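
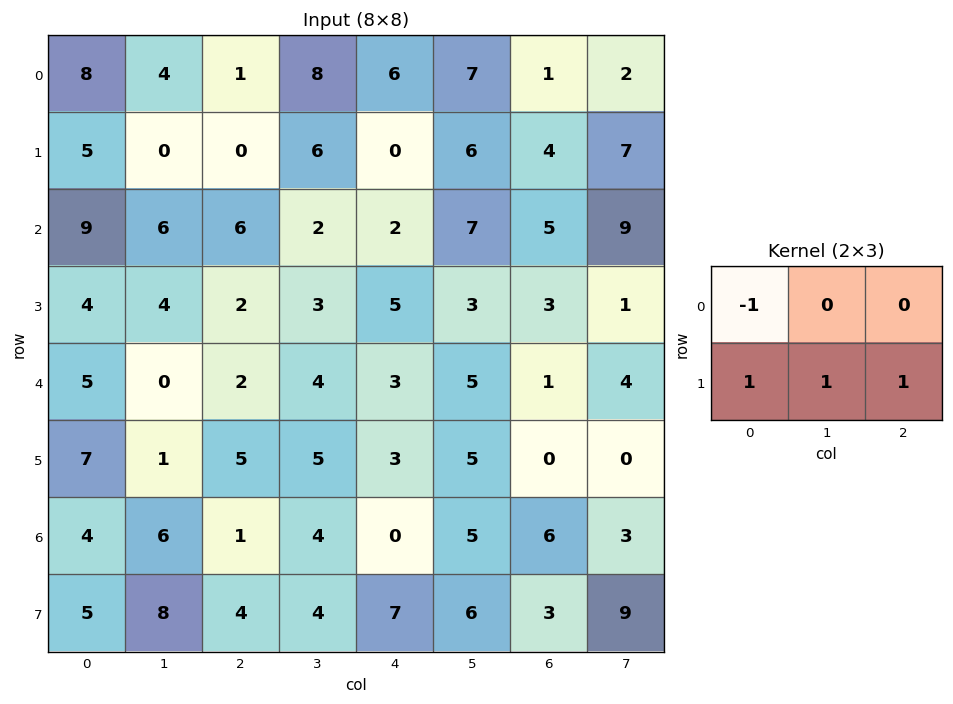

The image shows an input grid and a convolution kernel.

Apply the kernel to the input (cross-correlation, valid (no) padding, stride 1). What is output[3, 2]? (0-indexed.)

7

The receptive field on the input at this output position is [2 3 5 / 2 4 3]. Elementwise product with the kernel and sum: 2·-1 + 2·1 + 4·1 + 3·1.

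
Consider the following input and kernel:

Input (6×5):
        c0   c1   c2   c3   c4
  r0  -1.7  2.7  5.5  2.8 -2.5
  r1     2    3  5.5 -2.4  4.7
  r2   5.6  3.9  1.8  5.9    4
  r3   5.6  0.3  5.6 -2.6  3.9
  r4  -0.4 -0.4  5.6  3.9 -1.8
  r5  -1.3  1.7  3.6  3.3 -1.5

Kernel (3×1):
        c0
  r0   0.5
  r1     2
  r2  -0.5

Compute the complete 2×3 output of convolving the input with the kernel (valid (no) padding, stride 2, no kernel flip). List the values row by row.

Output[0,0]: The receptive field on the input at this output position is [-1.7 / 2 / 5.6]. Elementwise product with the kernel and sum: -1.7·0.5 + 2·2 + 5.6·-0.5.
Output[0,1]: The receptive field on the input at this output position is [5.5 / 5.5 / 1.8]. Elementwise product with the kernel and sum: 5.5·0.5 + 5.5·2 + 1.8·-0.5.

0.35 12.85 6.15
14.2 9.3 10.7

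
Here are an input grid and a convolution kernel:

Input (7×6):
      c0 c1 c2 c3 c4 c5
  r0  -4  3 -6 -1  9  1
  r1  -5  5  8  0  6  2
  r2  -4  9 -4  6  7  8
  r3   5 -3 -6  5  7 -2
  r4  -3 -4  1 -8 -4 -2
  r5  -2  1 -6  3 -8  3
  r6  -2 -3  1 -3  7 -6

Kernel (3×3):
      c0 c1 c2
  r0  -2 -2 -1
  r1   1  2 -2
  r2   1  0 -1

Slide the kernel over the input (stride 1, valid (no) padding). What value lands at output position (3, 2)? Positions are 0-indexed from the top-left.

The receptive field on the input at this output position is [-6 5 7 / 1 -8 -4 / -6 3 -8]. Elementwise product with the kernel and sum: -6·-2 + 5·-2 + 7·-1 + 1·1 + -8·2 + -4·-2 + -6·1 + -8·-1.

-10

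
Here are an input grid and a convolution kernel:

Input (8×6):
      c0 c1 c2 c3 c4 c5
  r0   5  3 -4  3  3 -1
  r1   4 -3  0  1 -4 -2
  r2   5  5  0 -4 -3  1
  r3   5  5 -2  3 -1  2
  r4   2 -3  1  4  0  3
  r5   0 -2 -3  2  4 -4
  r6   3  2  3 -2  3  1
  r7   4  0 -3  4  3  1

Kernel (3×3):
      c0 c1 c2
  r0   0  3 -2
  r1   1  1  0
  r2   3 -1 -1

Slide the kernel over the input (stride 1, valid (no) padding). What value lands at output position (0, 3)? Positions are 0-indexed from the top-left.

-2

The receptive field on the input at this output position is [3 3 -1 / 1 -4 -2 / -4 -3 1]. Elementwise product with the kernel and sum: 3·3 + -1·-2 + 1·1 + -4·1 + -4·3 + -3·-1 + 1·-1.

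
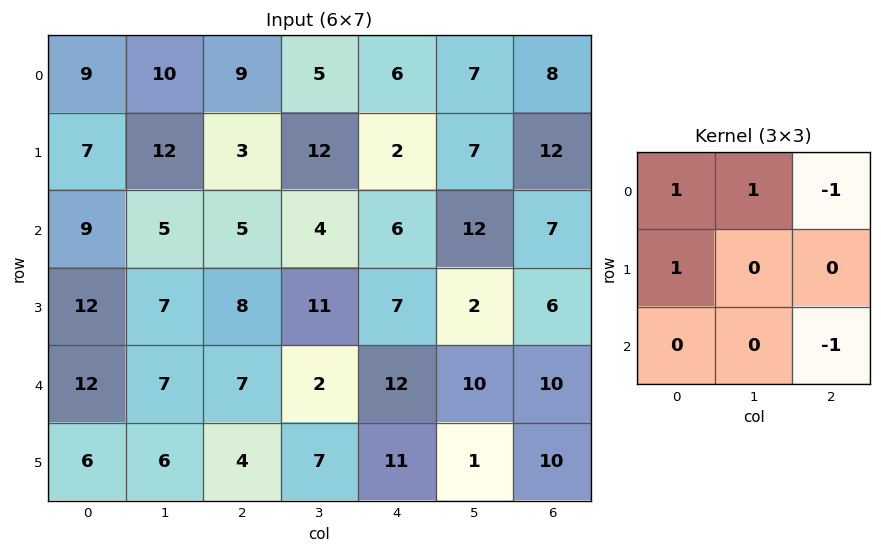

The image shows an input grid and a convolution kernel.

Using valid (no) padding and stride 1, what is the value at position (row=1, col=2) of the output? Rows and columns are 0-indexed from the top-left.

11

The receptive field on the input at this output position is [3 12 2 / 5 4 6 / 8 11 7]. Elementwise product with the kernel and sum: 3·1 + 12·1 + 2·-1 + 5·1 + 7·-1.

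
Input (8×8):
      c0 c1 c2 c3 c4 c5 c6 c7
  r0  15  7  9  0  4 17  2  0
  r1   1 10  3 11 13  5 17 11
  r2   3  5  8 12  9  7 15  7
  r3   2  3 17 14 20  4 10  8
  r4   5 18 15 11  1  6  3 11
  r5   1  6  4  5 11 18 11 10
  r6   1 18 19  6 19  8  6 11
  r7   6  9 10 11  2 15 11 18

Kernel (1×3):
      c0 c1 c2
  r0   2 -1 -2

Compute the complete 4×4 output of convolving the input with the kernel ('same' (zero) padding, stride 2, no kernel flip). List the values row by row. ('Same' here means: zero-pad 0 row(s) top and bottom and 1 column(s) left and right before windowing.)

Output[0,0]: The receptive field on the zero-padded input at this output position is [0 15 7]. Elementwise product with the kernel and sum: 0·2 + 15·-1 + 7·-2.
Output[0,1]: The receptive field on the zero-padded input at this output position is [7 9 0]. Elementwise product with the kernel and sum: 7·2 + 9·-1 + 0·-2.

-29 5 -38 32
-13 -22 1 -15
-41 -1 9 -13
-37 5 -23 -12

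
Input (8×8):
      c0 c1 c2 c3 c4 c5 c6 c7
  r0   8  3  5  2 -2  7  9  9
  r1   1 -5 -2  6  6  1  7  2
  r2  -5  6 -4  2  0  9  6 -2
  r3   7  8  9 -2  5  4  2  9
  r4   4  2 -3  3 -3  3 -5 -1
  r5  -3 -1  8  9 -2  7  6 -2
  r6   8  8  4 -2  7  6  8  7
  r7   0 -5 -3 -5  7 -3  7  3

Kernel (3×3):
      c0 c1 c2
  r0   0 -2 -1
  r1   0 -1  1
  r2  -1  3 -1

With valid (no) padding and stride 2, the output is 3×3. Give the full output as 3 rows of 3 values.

Output[0,0]: The receptive field on the input at this output position is [8 3 5 / 1 -5 -2 / -5 6 -4]. Elementwise product with the kernel and sum: 3·-2 + 5·-1 + -5·-1 + -2·1 + -5·-1 + 6·3 + -4·-1.
Output[0,1]: The receptive field on the input at this output position is [5 2 -2 / -2 6 6 / -4 2 0]. Elementwise product with the kernel and sum: 2·-2 + -2·-1 + 6·-1 + 6·1 + -4·-1 + 2·3 + 0·-1.

19 8 4
-2 18 -9
20 -31 1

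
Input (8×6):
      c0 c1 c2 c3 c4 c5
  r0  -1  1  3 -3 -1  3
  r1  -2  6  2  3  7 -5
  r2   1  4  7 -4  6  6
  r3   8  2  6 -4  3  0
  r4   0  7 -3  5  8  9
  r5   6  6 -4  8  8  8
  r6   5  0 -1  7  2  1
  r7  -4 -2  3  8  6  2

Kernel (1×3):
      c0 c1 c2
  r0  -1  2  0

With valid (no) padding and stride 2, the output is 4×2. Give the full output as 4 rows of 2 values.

Output[0,0]: The receptive field on the input at this output position is [-1 1 3]. Elementwise product with the kernel and sum: -1·-1 + 1·2.
Output[0,1]: The receptive field on the input at this output position is [3 -3 -1]. Elementwise product with the kernel and sum: 3·-1 + -3·2.

3 -9
7 -15
14 13
-5 15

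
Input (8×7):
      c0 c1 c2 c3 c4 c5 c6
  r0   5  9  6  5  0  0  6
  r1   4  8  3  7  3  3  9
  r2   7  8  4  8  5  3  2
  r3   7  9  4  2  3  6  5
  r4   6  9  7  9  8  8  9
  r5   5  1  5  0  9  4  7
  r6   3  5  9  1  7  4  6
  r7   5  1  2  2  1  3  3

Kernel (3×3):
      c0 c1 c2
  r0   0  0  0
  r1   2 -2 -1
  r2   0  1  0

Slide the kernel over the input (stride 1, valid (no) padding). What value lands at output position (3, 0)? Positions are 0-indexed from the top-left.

-12

The receptive field on the input at this output position is [7 9 4 / 6 9 7 / 5 1 5]. Elementwise product with the kernel and sum: 6·2 + 9·-2 + 7·-1 + 1·1.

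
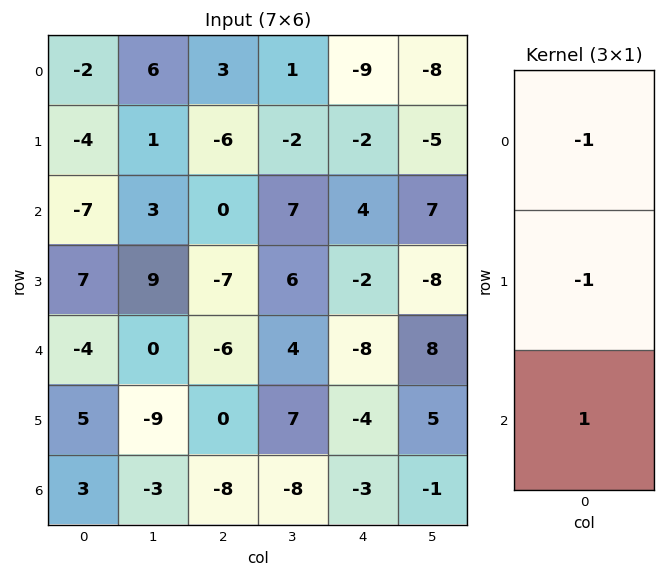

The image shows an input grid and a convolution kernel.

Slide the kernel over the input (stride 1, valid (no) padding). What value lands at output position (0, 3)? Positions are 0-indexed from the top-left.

The receptive field on the input at this output position is [1 / -2 / 7]. Elementwise product with the kernel and sum: 1·-1 + -2·-1 + 7·1.

8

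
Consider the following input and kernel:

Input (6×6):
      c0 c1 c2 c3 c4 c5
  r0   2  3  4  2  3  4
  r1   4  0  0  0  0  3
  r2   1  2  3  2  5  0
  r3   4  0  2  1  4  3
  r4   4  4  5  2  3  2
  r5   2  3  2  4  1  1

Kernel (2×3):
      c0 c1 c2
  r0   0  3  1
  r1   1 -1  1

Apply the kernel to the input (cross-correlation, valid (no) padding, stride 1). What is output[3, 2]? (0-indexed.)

The receptive field on the input at this output position is [2 1 4 / 5 2 3]. Elementwise product with the kernel and sum: 1·3 + 4·1 + 5·1 + 2·-1 + 3·1.

13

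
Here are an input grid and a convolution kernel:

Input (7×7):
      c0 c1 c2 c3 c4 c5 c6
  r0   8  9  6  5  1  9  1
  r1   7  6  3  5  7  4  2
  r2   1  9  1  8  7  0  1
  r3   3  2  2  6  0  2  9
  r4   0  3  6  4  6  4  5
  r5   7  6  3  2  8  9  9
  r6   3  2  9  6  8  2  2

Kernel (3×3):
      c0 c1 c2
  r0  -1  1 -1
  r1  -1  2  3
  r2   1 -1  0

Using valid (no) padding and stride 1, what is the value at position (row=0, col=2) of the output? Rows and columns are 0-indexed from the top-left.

19

The receptive field on the input at this output position is [6 5 1 / 3 5 7 / 1 8 7]. Elementwise product with the kernel and sum: 6·-1 + 5·1 + 1·-1 + 3·-1 + 5·2 + 7·3 + 1·1 + 8·-1.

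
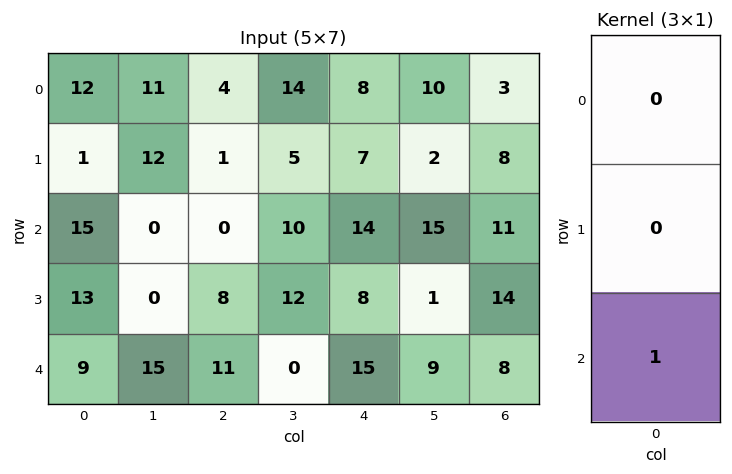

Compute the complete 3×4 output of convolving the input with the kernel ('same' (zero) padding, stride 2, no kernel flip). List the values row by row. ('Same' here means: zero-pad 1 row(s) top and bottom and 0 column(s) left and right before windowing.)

Output[0,0]: The receptive field on the zero-padded input at this output position is [0 / 12 / 1]. Elementwise product with the kernel and sum: 1·1.

1 1 7 8
13 8 8 14
0 0 0 0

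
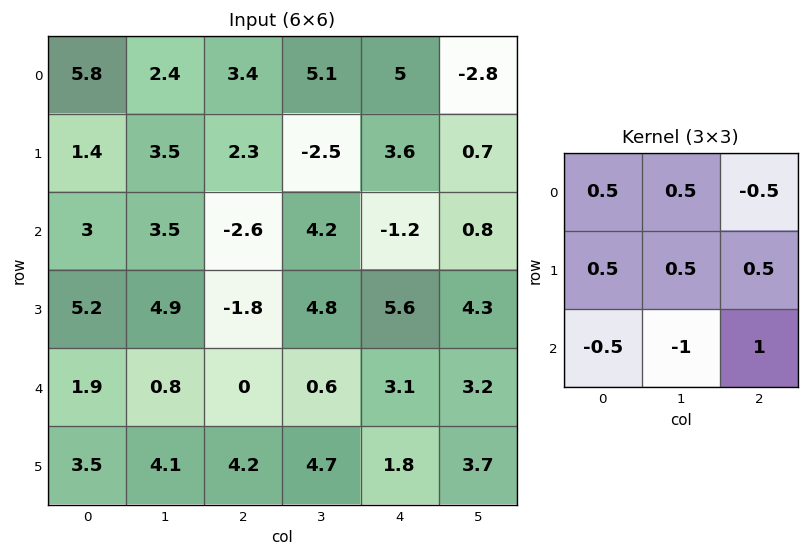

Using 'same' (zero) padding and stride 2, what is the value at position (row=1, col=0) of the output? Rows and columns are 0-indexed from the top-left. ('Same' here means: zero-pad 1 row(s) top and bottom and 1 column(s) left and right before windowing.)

1.9

The receptive field on the zero-padded input at this output position is [0 1.4 3.5 / 0 3 3.5 / 0 5.2 4.9]. Elementwise product with the kernel and sum: 0·0.5 + 1.4·0.5 + 3.5·-0.5 + 0·0.5 + 3·0.5 + 3.5·0.5 + 0·-0.5 + 5.2·-1 + 4.9·1.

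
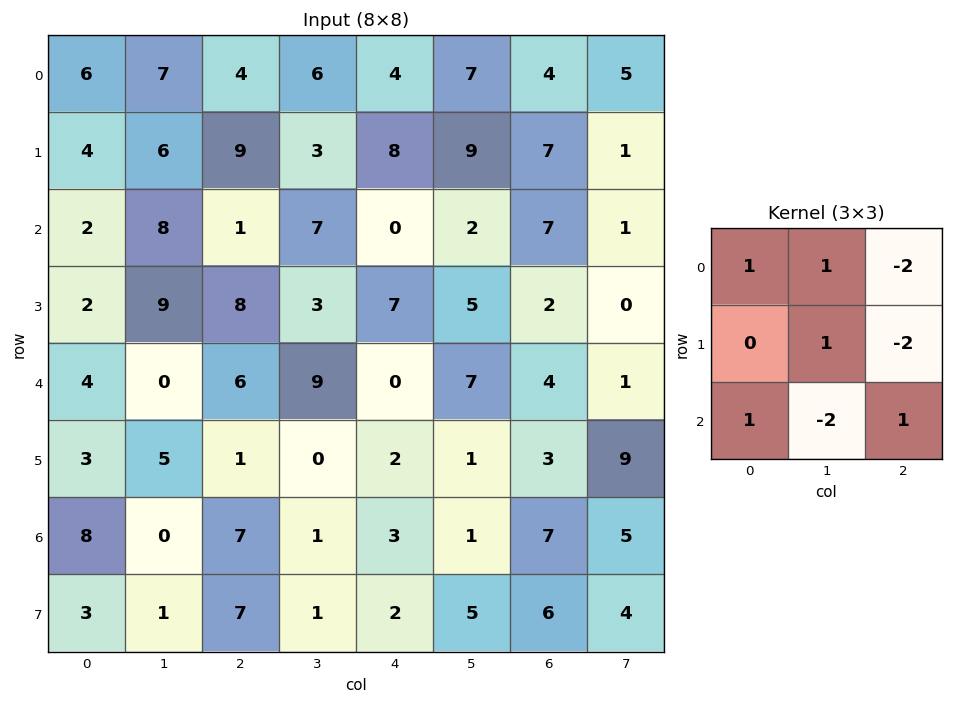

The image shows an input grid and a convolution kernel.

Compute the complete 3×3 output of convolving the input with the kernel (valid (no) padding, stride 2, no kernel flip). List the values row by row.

Output[0,0]: The receptive field on the input at this output position is [6 7 4 / 4 6 9 / 2 8 1]. Elementwise product with the kernel and sum: 6·1 + 7·1 + 4·-2 + 6·1 + 9·-2 + 2·1 + 8·-2 + 1·1.

-20 -24 1
11 -15 -21
10 19 2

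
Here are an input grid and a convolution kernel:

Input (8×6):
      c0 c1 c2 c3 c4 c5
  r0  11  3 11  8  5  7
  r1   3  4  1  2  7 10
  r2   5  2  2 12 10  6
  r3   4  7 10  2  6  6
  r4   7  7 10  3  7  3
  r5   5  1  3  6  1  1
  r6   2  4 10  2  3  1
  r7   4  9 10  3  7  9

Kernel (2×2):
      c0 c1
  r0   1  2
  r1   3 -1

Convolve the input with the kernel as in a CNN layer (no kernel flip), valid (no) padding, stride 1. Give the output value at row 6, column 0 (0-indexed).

13

The receptive field on the input at this output position is [2 4 / 4 9]. Elementwise product with the kernel and sum: 2·1 + 4·2 + 4·3 + 9·-1.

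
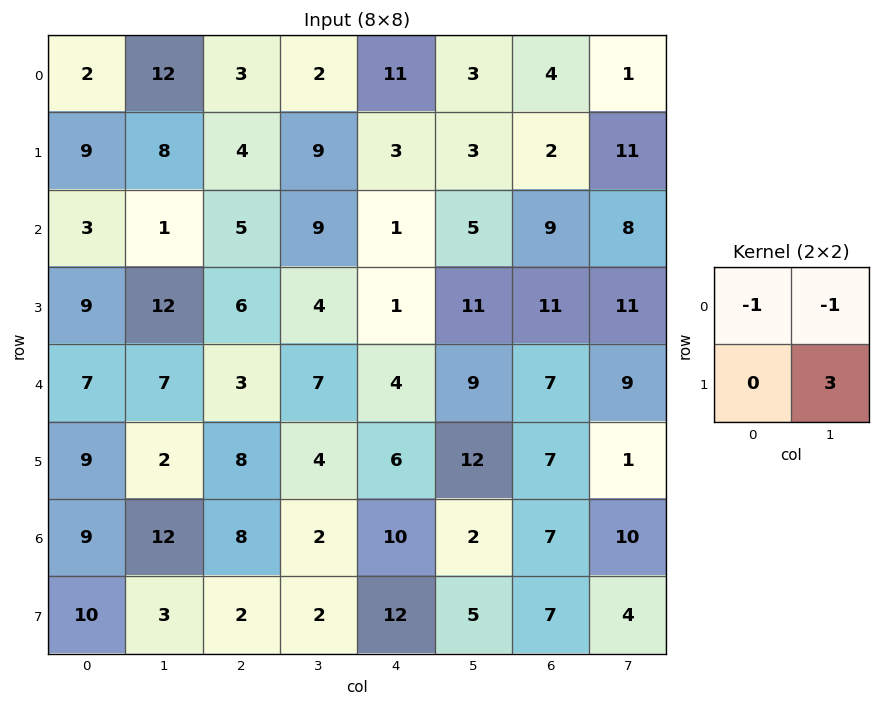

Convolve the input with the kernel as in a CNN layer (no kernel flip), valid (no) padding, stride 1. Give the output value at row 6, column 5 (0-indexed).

The receptive field on the input at this output position is [2 7 / 5 7]. Elementwise product with the kernel and sum: 2·-1 + 7·-1 + 7·3.

12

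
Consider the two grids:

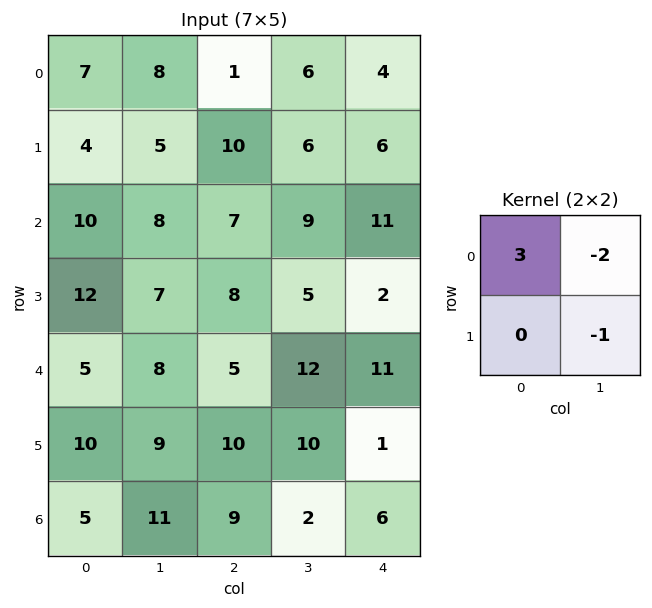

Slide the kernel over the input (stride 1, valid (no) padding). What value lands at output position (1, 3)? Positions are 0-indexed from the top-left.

The receptive field on the input at this output position is [6 6 / 9 11]. Elementwise product with the kernel and sum: 6·3 + 6·-2 + 11·-1.

-5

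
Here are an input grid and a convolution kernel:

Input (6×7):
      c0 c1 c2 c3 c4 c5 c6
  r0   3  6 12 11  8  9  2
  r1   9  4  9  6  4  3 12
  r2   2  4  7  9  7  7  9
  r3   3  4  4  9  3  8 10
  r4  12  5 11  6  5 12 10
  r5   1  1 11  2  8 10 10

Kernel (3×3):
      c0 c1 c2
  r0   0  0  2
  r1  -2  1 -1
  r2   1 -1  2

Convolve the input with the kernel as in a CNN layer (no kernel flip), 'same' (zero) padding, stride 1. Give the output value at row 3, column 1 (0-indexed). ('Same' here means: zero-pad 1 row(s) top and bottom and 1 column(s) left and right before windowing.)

37

The receptive field on the zero-padded input at this output position is [2 4 7 / 3 4 4 / 12 5 11]. Elementwise product with the kernel and sum: 7·2 + 3·-2 + 4·1 + 4·-1 + 12·1 + 5·-1 + 11·2.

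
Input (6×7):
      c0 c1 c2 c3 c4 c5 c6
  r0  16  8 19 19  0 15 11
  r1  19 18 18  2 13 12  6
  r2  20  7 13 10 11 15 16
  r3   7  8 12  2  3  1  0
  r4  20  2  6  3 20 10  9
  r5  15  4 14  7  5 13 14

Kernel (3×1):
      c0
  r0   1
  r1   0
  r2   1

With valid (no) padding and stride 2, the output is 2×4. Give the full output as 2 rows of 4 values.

Output[0,0]: The receptive field on the input at this output position is [16 / 19 / 20]. Elementwise product with the kernel and sum: 16·1 + 20·1.
Output[0,1]: The receptive field on the input at this output position is [19 / 18 / 13]. Elementwise product with the kernel and sum: 19·1 + 13·1.

36 32 11 27
40 19 31 25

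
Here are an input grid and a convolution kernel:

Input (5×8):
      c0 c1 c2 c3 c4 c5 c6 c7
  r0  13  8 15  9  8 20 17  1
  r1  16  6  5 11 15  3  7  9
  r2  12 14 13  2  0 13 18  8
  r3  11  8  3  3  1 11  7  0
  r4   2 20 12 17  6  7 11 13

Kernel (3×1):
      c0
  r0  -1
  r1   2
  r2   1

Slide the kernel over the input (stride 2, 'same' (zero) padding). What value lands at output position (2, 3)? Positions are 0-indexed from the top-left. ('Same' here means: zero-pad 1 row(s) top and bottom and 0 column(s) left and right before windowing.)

The receptive field on the zero-padded input at this output position is [7 / 11 / 0]. Elementwise product with the kernel and sum: 7·-1 + 11·2 + 0·1.

15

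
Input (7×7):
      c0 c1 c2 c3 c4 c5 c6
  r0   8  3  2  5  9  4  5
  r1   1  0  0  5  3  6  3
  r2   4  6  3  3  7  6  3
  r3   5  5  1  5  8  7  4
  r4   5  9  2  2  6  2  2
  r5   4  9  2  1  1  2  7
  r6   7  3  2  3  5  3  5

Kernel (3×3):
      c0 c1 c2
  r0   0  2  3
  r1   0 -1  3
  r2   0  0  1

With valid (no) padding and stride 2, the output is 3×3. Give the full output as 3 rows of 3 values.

Output[0,0]: The receptive field on the input at this output position is [8 3 2 / 1 0 0 / 4 6 3]. Elementwise product with the kernel and sum: 3·2 + 2·3 + 0·-1 + 0·3 + 3·1.
Output[0,1]: The receptive field on the input at this output position is [2 5 9 / 0 5 3 / 3 3 7]. Elementwise product with the kernel and sum: 5·2 + 9·3 + 5·-1 + 3·3 + 7·1.

15 48 29
21 52 28
23 29 34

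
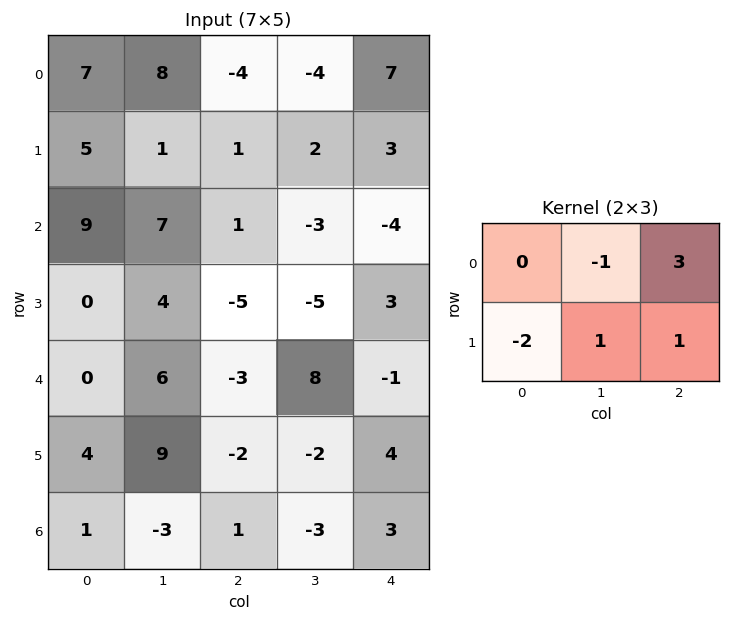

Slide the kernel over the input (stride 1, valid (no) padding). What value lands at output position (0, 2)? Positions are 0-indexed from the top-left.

The receptive field on the input at this output position is [-4 -4 7 / 1 2 3]. Elementwise product with the kernel and sum: -4·-1 + 7·3 + 1·-2 + 2·1 + 3·1.

28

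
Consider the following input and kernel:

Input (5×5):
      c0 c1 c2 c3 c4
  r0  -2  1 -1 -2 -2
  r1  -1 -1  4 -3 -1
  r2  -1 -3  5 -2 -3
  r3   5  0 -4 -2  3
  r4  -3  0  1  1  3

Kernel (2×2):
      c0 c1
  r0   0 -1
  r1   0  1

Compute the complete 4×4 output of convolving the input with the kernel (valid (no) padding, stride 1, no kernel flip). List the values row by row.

Output[0,0]: The receptive field on the input at this output position is [-2 1 / -1 -1]. Elementwise product with the kernel and sum: 1·-1 + -1·1.

-2 5 -1 1
-2 1 1 -2
3 -9 0 6
0 5 3 0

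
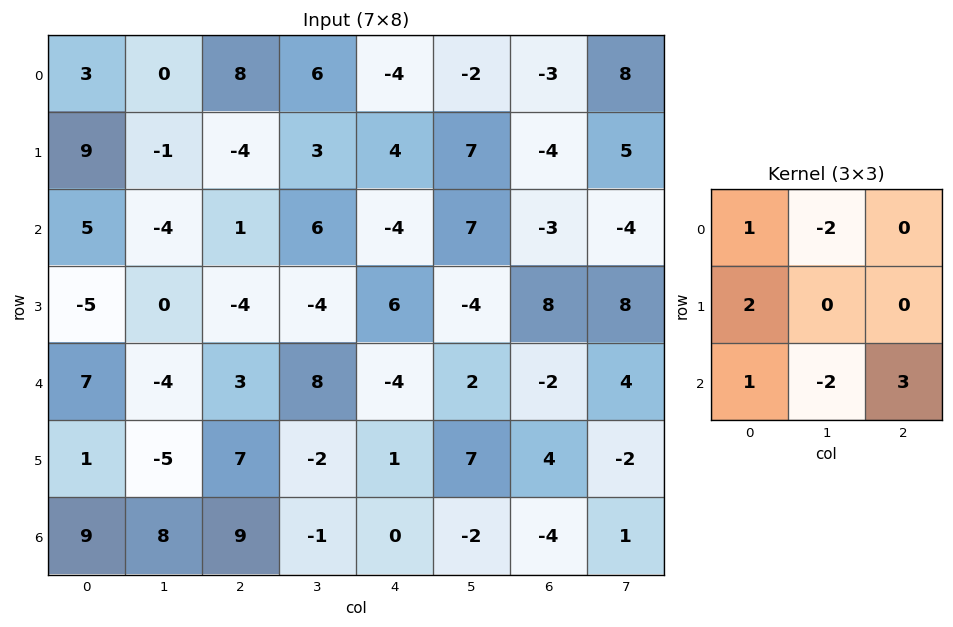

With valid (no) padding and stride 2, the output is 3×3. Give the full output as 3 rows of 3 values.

37 -35 -19
27 -44 -20
37 12 -14

Output[0,0]: The receptive field on the input at this output position is [3 0 8 / 9 -1 -4 / 5 -4 1]. Elementwise product with the kernel and sum: 3·1 + 0·-2 + 9·2 + 5·1 + -4·-2 + 1·3.
Output[0,1]: The receptive field on the input at this output position is [8 6 -4 / -4 3 4 / 1 6 -4]. Elementwise product with the kernel and sum: 8·1 + 6·-2 + -4·2 + 1·1 + 6·-2 + -4·3.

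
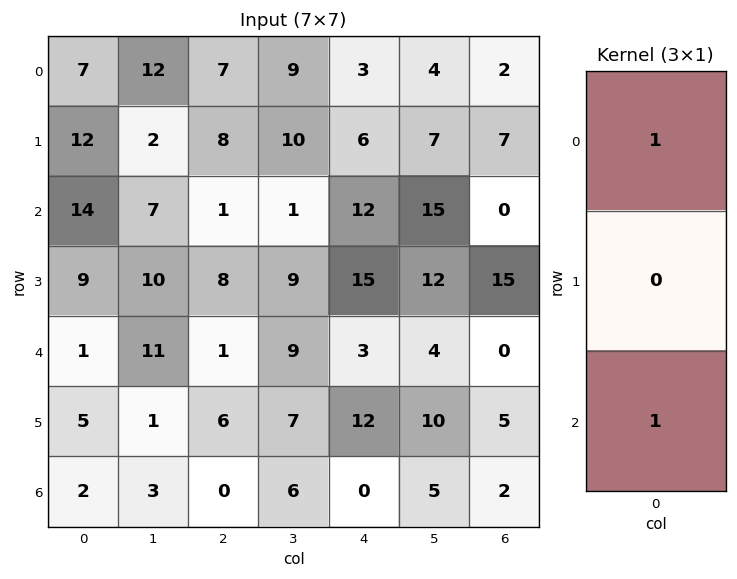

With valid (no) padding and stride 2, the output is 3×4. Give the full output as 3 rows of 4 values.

21 8 15 2
15 2 15 0
3 1 3 2

Output[0,0]: The receptive field on the input at this output position is [7 / 12 / 14]. Elementwise product with the kernel and sum: 7·1 + 14·1.
Output[0,1]: The receptive field on the input at this output position is [7 / 8 / 1]. Elementwise product with the kernel and sum: 7·1 + 1·1.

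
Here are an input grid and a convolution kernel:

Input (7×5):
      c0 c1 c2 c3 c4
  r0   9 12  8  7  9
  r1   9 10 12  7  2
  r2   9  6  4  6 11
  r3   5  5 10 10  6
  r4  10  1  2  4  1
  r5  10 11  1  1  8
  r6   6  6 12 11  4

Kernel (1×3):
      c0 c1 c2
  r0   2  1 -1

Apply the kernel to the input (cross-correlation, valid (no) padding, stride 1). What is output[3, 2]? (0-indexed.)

The receptive field on the input at this output position is [10 10 6]. Elementwise product with the kernel and sum: 10·2 + 10·1 + 6·-1.

24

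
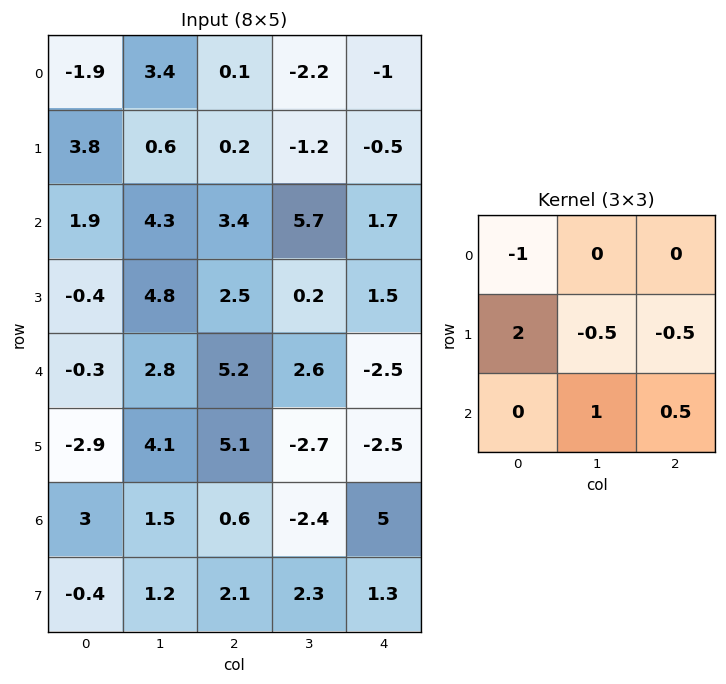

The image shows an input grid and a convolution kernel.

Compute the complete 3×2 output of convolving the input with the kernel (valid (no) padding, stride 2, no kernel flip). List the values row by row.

Output[0,0]: The receptive field on the input at this output position is [-1.9 3.4 0.1 / 3.8 0.6 0.2 / 1.9 4.3 3.4]. Elementwise product with the kernel and sum: -1.9·-1 + 3.8·2 + 0.6·-0.5 + 0.2·-0.5 + 4.3·1 + 3.4·0.5.
Output[0,1]: The receptive field on the input at this output position is [0.1 -2.2 -1 / 0.2 -1.2 -0.5 / 3.4 5.7 1.7]. Elementwise product with the kernel and sum: 0.1·-1 + 0.2·2 + -1.2·-0.5 + -0.5·-0.5 + 5.7·1 + 1.7·0.5.

15.1 7.7
-0.95 2.1
-8.3 7.7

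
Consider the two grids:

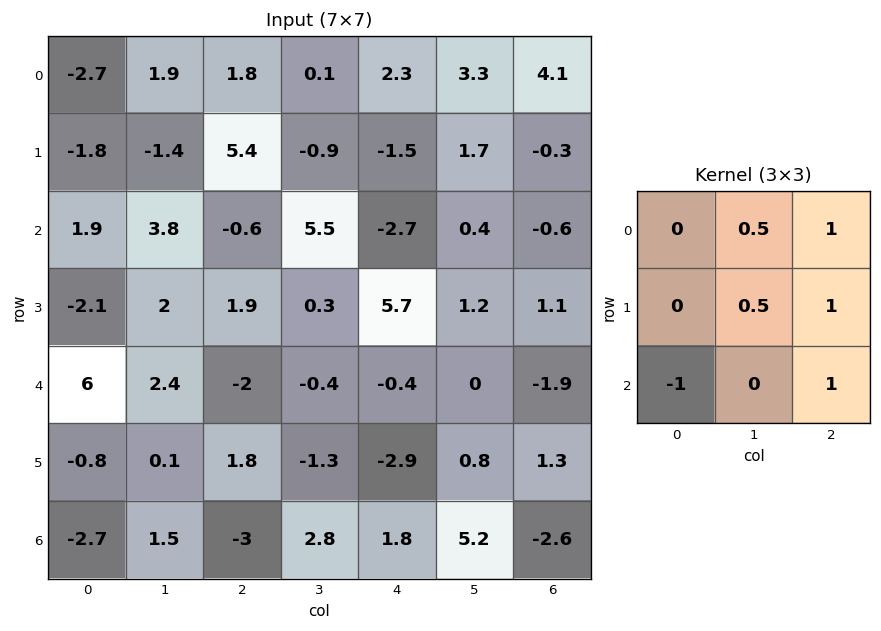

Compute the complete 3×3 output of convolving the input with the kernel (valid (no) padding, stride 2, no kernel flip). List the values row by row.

4.95 -1.7 8.4
-3.8 7.5 -0.2
0.75 0.65 -4.6

Output[0,0]: The receptive field on the input at this output position is [-2.7 1.9 1.8 / -1.8 -1.4 5.4 / 1.9 3.8 -0.6]. Elementwise product with the kernel and sum: 1.9·0.5 + 1.8·1 + -1.4·0.5 + 5.4·1 + 1.9·-1 + -0.6·1.
Output[0,1]: The receptive field on the input at this output position is [1.8 0.1 2.3 / 5.4 -0.9 -1.5 / -0.6 5.5 -2.7]. Elementwise product with the kernel and sum: 0.1·0.5 + 2.3·1 + -0.9·0.5 + -1.5·1 + -0.6·-1 + -2.7·1.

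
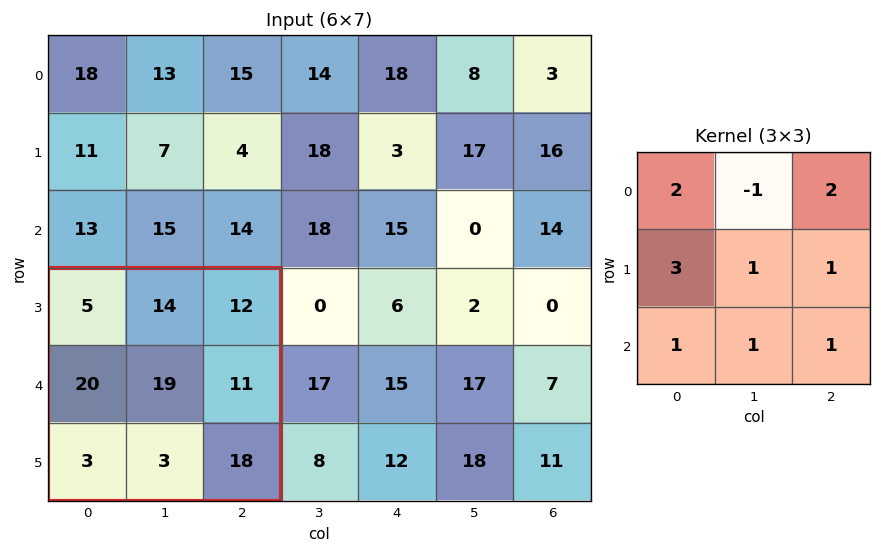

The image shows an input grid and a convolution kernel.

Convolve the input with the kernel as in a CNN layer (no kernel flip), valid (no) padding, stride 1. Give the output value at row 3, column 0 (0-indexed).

The receptive field on the input at this output position is [5 14 12 / 20 19 11 / 3 3 18]. Elementwise product with the kernel and sum: 5·2 + 14·-1 + 12·2 + 20·3 + 19·1 + 11·1 + 3·1 + 3·1 + 18·1.

134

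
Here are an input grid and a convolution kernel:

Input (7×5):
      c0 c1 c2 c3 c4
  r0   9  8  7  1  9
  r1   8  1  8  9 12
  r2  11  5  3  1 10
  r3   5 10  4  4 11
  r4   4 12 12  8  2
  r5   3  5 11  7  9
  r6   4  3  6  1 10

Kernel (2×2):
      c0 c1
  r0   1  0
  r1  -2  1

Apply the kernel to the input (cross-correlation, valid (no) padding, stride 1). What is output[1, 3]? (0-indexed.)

17

The receptive field on the input at this output position is [9 12 / 1 10]. Elementwise product with the kernel and sum: 9·1 + 1·-2 + 10·1.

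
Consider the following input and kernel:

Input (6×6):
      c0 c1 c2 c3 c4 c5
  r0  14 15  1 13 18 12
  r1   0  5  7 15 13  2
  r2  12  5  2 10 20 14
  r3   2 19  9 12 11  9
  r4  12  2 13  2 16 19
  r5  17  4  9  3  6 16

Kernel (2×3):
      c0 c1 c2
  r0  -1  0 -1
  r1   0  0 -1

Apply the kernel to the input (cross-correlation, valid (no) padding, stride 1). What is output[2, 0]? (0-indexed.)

-23

The receptive field on the input at this output position is [12 5 2 / 2 19 9]. Elementwise product with the kernel and sum: 12·-1 + 2·-1 + 9·-1.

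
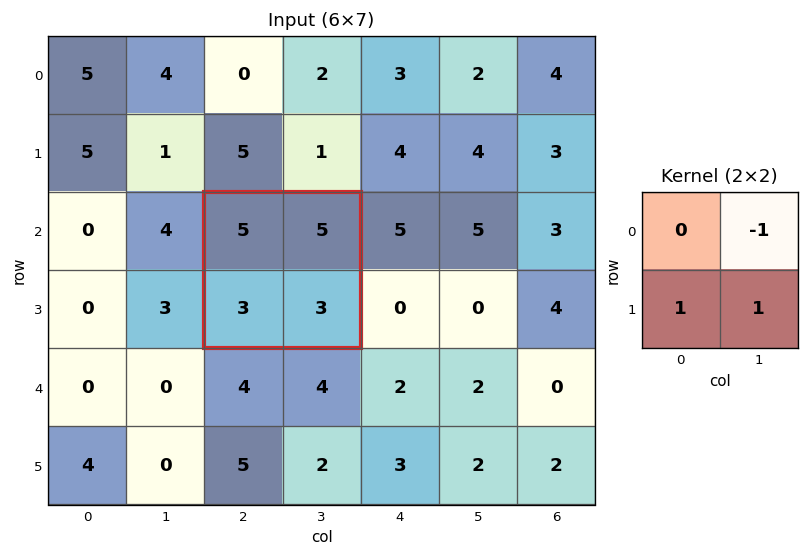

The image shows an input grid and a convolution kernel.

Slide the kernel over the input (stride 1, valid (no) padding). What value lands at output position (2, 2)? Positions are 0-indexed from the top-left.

The receptive field on the input at this output position is [5 5 / 3 3]. Elementwise product with the kernel and sum: 5·-1 + 3·1 + 3·1.

1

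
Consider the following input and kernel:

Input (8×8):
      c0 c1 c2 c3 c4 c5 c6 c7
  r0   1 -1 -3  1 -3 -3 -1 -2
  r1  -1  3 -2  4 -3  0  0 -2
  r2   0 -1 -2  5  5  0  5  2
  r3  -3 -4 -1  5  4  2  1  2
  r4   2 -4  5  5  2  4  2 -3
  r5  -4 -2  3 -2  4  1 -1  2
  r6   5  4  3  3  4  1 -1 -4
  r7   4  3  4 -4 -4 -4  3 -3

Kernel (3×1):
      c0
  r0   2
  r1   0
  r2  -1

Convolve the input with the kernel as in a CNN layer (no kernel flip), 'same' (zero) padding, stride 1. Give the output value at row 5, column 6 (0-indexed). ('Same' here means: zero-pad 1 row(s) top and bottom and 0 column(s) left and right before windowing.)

The receptive field on the zero-padded input at this output position is [2 / -1 / -1]. Elementwise product with the kernel and sum: 2·2 + -1·-1.

5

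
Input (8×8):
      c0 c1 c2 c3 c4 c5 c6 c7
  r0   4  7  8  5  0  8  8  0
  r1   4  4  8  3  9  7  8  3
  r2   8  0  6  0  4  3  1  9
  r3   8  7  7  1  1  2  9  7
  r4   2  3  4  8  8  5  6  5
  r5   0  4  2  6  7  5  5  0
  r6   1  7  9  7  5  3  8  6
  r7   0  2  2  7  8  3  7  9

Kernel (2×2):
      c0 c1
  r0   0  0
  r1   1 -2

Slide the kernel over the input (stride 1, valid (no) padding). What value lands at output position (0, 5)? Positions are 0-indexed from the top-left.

-9

The receptive field on the input at this output position is [8 8 / 7 8]. Elementwise product with the kernel and sum: 7·1 + 8·-2.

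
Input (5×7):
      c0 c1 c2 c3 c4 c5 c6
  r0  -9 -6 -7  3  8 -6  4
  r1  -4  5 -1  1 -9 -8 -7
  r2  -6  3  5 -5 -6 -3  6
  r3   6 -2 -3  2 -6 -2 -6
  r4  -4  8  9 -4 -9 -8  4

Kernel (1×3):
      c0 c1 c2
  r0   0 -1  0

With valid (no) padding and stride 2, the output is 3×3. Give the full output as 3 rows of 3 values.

6 -3 6
-3 5 3
-8 4 8

Output[0,0]: The receptive field on the input at this output position is [-9 -6 -7]. Elementwise product with the kernel and sum: -6·-1.
Output[0,1]: The receptive field on the input at this output position is [-7 3 8]. Elementwise product with the kernel and sum: 3·-1.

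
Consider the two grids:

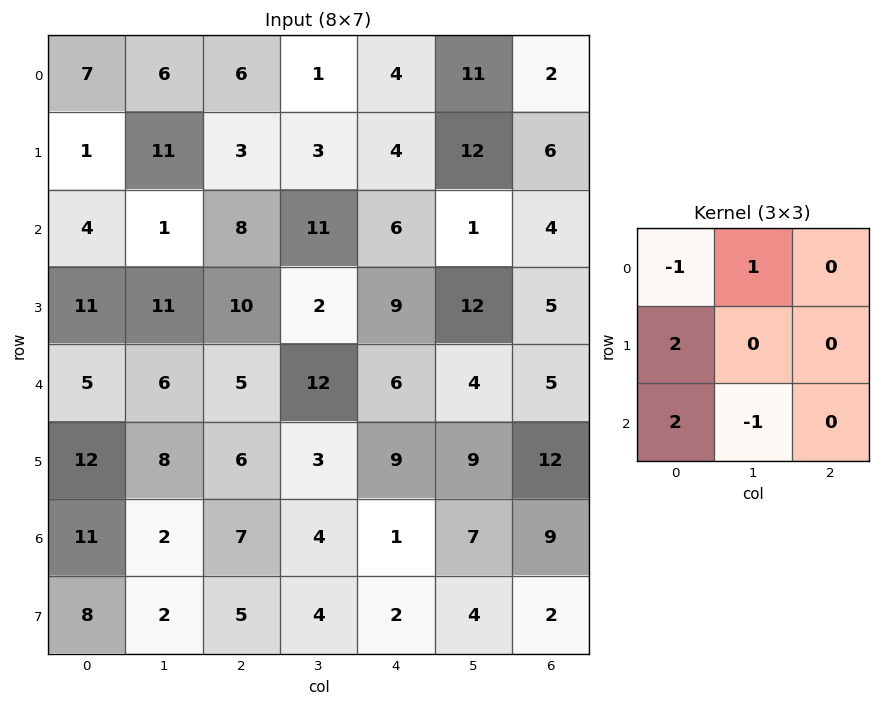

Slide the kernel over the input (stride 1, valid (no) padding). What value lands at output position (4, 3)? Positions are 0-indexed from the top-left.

7

The receptive field on the input at this output position is [12 6 4 / 3 9 9 / 4 1 7]. Elementwise product with the kernel and sum: 12·-1 + 6·1 + 3·2 + 4·2 + 1·-1.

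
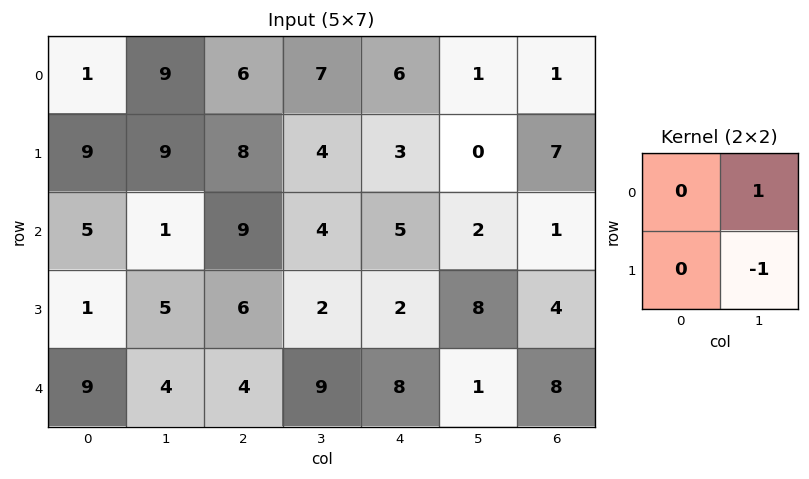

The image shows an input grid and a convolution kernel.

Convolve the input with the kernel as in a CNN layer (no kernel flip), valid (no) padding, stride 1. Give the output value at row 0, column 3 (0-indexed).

The receptive field on the input at this output position is [7 6 / 4 3]. Elementwise product with the kernel and sum: 6·1 + 3·-1.

3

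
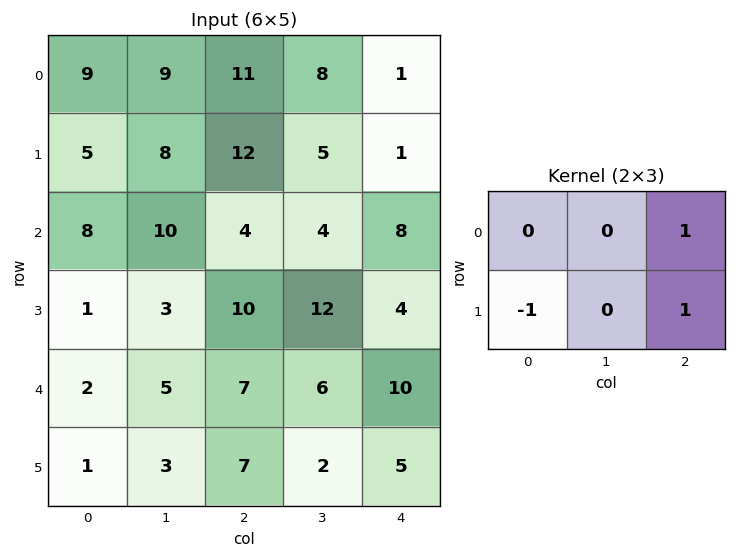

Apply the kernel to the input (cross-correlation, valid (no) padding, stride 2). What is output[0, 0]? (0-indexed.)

The receptive field on the input at this output position is [9 9 11 / 5 8 12]. Elementwise product with the kernel and sum: 11·1 + 5·-1 + 12·1.

18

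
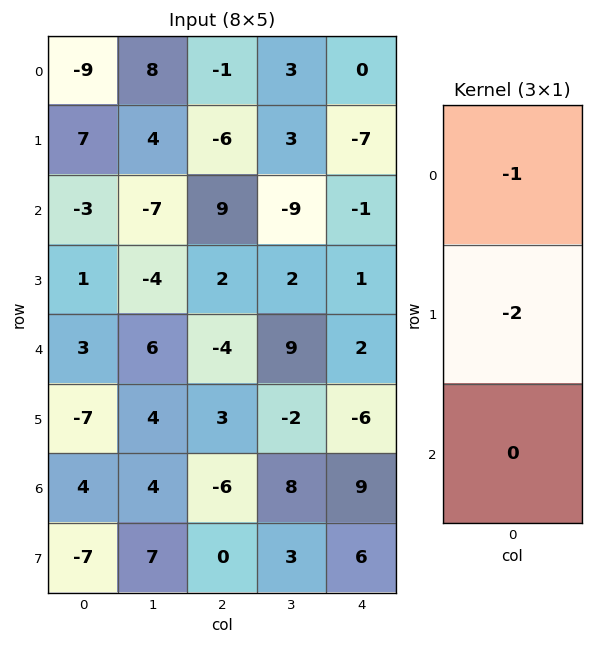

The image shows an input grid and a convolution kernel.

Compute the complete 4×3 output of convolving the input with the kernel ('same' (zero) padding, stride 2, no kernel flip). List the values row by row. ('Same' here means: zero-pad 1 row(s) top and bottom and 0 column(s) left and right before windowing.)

Output[0,0]: The receptive field on the zero-padded input at this output position is [0 / -9 / 7]. Elementwise product with the kernel and sum: 0·-1 + -9·-2.

18 2 0
-1 -12 9
-7 6 -5
-1 9 -12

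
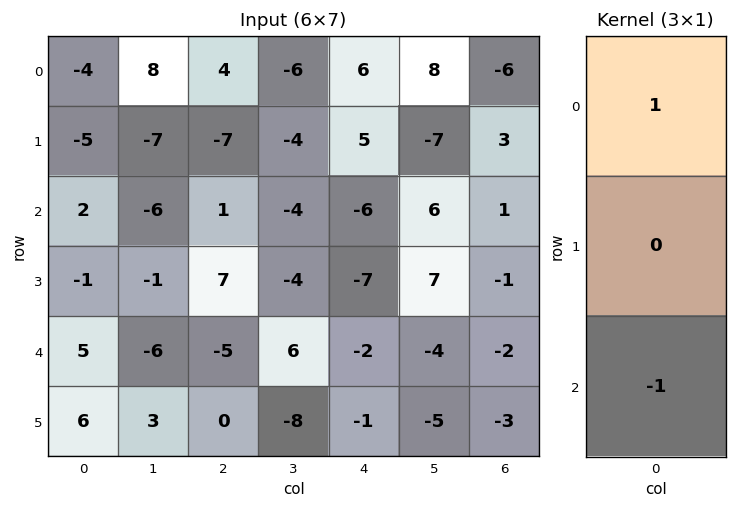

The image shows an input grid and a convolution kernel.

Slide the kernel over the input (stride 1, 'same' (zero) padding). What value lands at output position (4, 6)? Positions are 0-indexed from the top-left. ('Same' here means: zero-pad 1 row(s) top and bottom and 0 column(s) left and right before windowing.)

2

The receptive field on the zero-padded input at this output position is [-1 / -2 / -3]. Elementwise product with the kernel and sum: -1·1 + -3·-1.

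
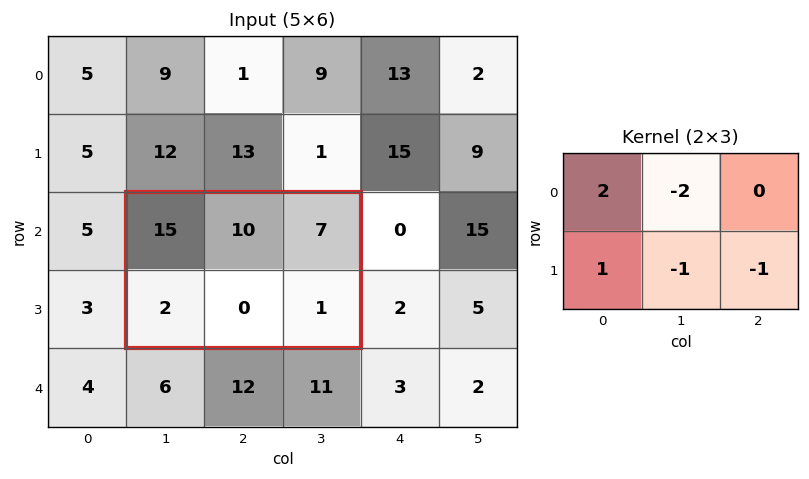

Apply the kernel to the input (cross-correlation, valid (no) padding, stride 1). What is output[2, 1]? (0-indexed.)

The receptive field on the input at this output position is [15 10 7 / 2 0 1]. Elementwise product with the kernel and sum: 15·2 + 10·-2 + 2·1 + 0·-1 + 1·-1.

11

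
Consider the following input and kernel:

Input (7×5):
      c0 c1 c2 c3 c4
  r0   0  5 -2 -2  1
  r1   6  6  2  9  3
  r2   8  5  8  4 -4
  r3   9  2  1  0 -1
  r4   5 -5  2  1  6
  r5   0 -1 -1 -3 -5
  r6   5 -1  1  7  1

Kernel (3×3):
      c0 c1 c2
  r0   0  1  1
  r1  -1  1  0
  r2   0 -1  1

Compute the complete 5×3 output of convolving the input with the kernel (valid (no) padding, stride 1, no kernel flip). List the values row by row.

6 -12 -2
4 13 7
13 10 4
-7 6 -4
-2 9 -1

Output[0,0]: The receptive field on the input at this output position is [0 5 -2 / 6 6 2 / 8 5 8]. Elementwise product with the kernel and sum: 5·1 + -2·1 + 6·-1 + 6·1 + 5·-1 + 8·1.
Output[0,1]: The receptive field on the input at this output position is [5 -2 -2 / 6 2 9 / 5 8 4]. Elementwise product with the kernel and sum: -2·1 + -2·1 + 6·-1 + 2·1 + 8·-1 + 4·1.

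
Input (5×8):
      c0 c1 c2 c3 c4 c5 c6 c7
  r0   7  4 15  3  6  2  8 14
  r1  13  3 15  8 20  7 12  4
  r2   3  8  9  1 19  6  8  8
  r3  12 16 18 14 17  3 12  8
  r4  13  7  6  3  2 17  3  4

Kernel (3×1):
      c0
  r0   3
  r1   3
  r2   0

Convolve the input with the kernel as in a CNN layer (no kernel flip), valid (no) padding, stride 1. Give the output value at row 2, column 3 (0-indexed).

The receptive field on the input at this output position is [1 / 14 / 3]. Elementwise product with the kernel and sum: 1·3 + 14·3.

45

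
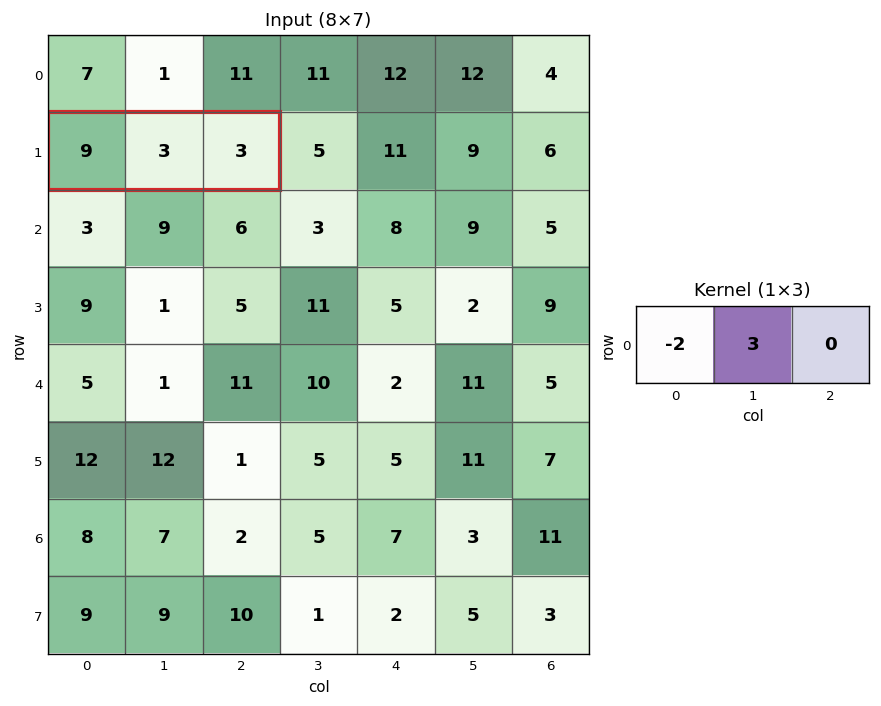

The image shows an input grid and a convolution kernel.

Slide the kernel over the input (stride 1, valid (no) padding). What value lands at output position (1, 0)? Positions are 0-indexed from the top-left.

-9

The receptive field on the input at this output position is [9 3 3]. Elementwise product with the kernel and sum: 9·-2 + 3·3.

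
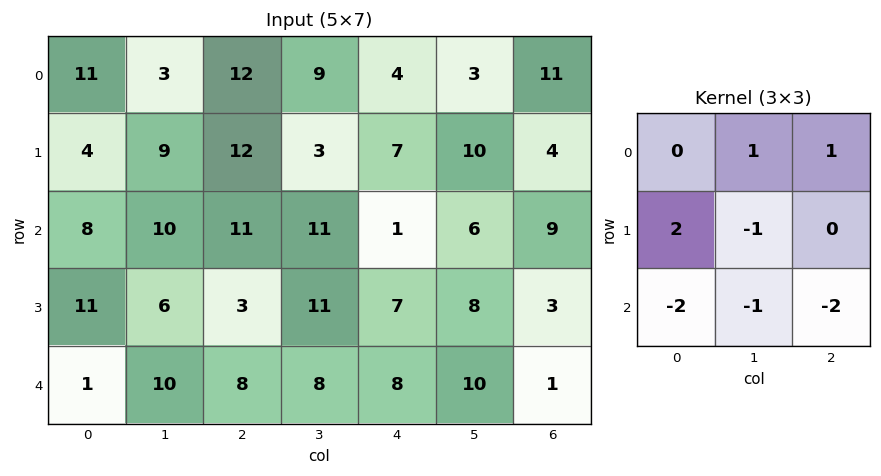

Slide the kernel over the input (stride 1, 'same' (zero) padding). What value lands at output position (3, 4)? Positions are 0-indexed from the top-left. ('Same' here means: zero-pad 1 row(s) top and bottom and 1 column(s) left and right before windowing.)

The receptive field on the zero-padded input at this output position is [11 1 6 / 11 7 8 / 8 8 10]. Elementwise product with the kernel and sum: 1·1 + 6·1 + 11·2 + 7·-1 + 8·-2 + 8·-1 + 10·-2.

-22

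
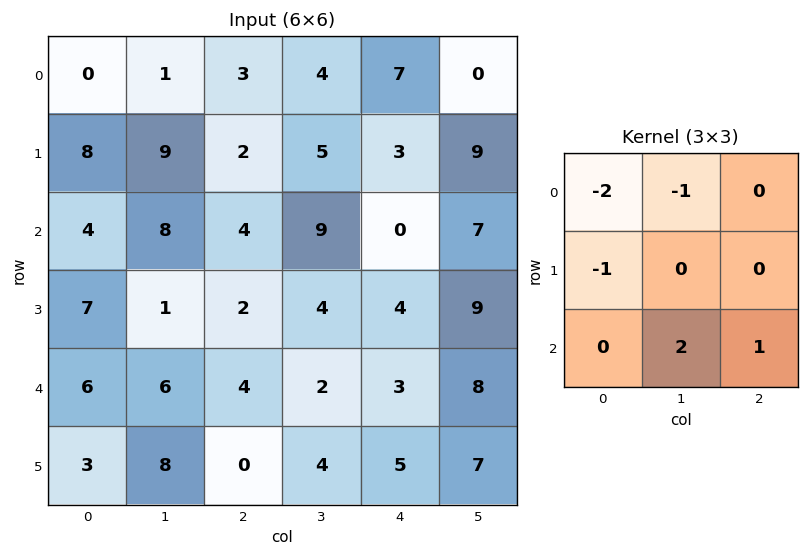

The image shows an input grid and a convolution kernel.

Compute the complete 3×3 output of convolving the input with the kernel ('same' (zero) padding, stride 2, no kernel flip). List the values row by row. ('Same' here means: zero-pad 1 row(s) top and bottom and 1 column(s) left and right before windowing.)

25 8 11
7 -20 -5
7 -6 3

Output[0,0]: The receptive field on the zero-padded input at this output position is [0 0 0 / 0 0 1 / 0 8 9]. Elementwise product with the kernel and sum: 0·-2 + 0·-1 + 0·-1 + 8·2 + 9·1.
Output[0,1]: The receptive field on the zero-padded input at this output position is [0 0 0 / 1 3 4 / 9 2 5]. Elementwise product with the kernel and sum: 0·-2 + 0·-1 + 1·-1 + 2·2 + 5·1.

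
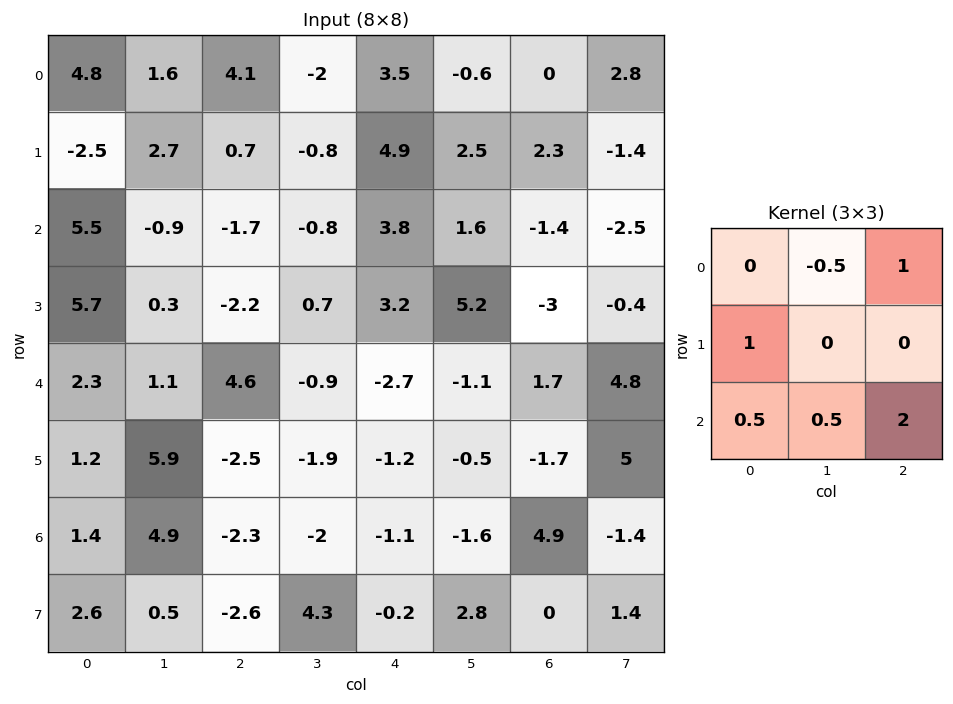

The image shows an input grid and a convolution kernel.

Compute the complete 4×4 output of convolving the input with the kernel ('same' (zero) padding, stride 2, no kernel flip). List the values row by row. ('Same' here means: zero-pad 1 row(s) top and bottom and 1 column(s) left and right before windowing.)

Output[0,0]: The receptive field on the zero-padded input at this output position is [0 0 0 / 0 4.8 1.6 / 0 -2.5 2.7]. Elementwise product with the kernel and sum: 0·-0.5 + 0·1 + 0·1 + 0·0.5 + -2.5·0.5 + 2.7·2.
Output[0,1]: The receptive field on the zero-padded input at this output position is [0 0 0 / 1.6 4.1 -2 / 2.7 0.7 -0.8]. Elementwise product with the kernel and sum: 0·-0.5 + 0·1 + 1.6·1 + 2.7·0.5 + 0.7·0.5 + -0.8·2.

4.15 1.7 5.05 -1
7.4 -1.6 11.6 -0.65
9.85 0.8 0.15 8.9
7.6 11.8 5.75 8.45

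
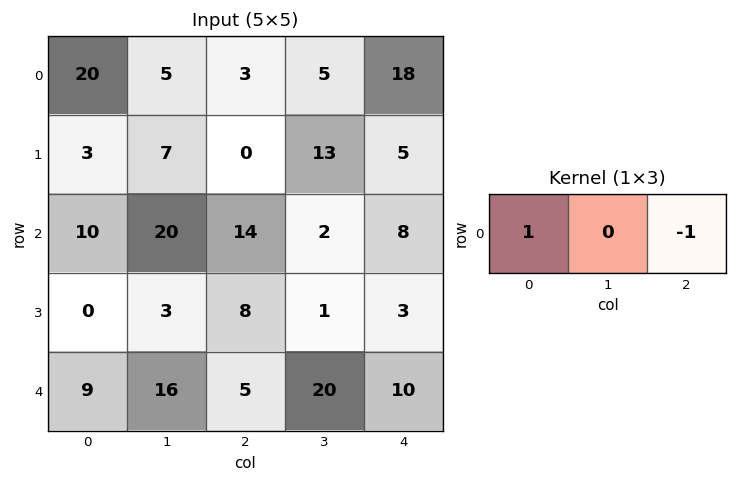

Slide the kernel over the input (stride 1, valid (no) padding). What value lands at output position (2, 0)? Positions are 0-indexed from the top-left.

-4

The receptive field on the input at this output position is [10 20 14]. Elementwise product with the kernel and sum: 10·1 + 14·-1.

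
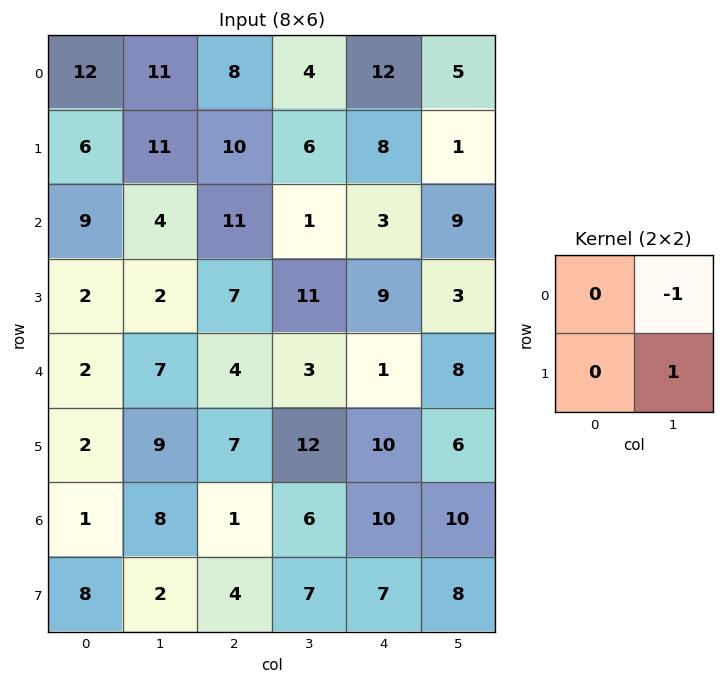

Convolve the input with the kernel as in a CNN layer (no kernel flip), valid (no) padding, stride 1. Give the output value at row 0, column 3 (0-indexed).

The receptive field on the input at this output position is [4 12 / 6 8]. Elementwise product with the kernel and sum: 12·-1 + 8·1.

-4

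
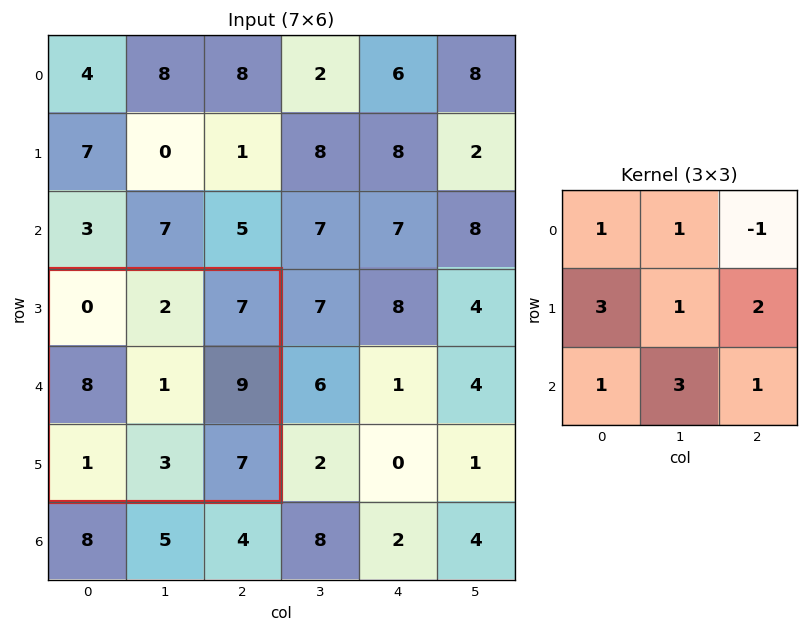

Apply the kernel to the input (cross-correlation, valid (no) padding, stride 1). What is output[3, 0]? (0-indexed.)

55

The receptive field on the input at this output position is [0 2 7 / 8 1 9 / 1 3 7]. Elementwise product with the kernel and sum: 0·1 + 2·1 + 7·-1 + 8·3 + 1·1 + 9·2 + 1·1 + 3·3 + 7·1.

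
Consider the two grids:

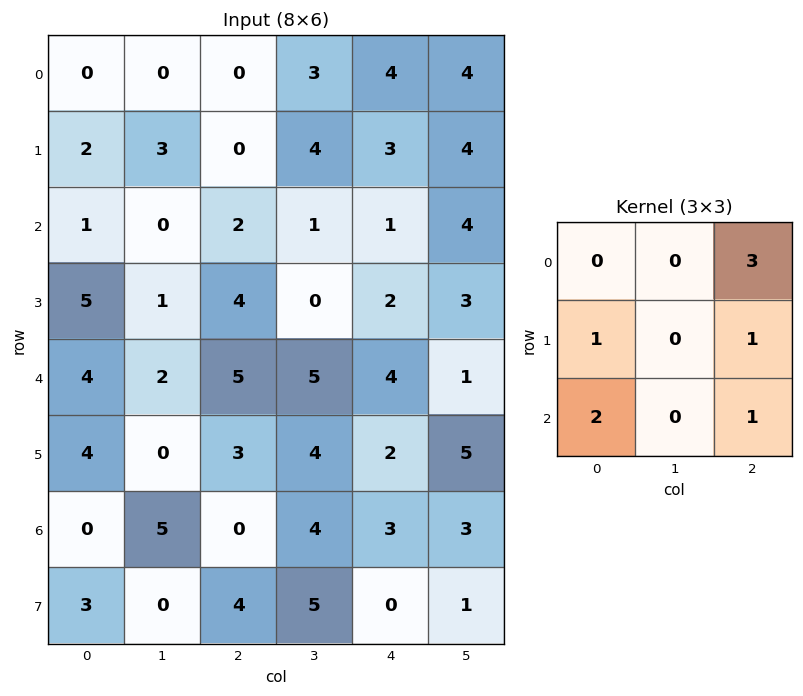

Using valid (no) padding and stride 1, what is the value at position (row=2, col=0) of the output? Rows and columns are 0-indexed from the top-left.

28

The receptive field on the input at this output position is [1 0 2 / 5 1 4 / 4 2 5]. Elementwise product with the kernel and sum: 2·3 + 5·1 + 4·1 + 4·2 + 5·1.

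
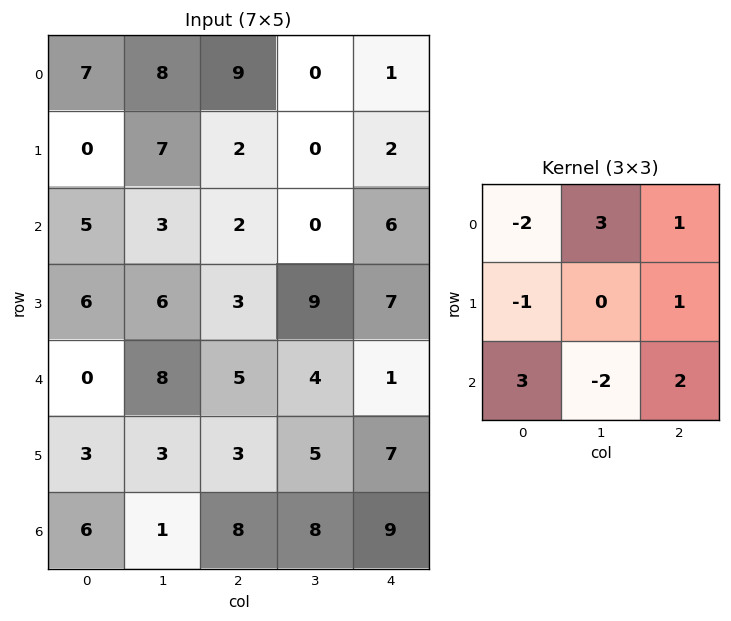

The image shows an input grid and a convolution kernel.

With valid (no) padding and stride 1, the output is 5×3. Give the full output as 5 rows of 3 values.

34 9 1
32 19 7
-8 25 15
23 15 37
61 8 33

Output[0,0]: The receptive field on the input at this output position is [7 8 9 / 0 7 2 / 5 3 2]. Elementwise product with the kernel and sum: 7·-2 + 8·3 + 9·1 + 0·-1 + 2·1 + 5·3 + 3·-2 + 2·2.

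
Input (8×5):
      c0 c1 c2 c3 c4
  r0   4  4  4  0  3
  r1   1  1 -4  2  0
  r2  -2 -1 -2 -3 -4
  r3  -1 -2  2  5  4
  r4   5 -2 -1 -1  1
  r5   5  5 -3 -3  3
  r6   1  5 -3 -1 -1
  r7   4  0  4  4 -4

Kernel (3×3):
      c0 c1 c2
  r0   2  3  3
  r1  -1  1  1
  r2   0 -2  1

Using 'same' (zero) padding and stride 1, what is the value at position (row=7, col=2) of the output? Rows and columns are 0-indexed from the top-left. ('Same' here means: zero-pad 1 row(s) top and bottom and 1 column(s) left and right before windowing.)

6

The receptive field on the zero-padded input at this output position is [5 -3 -1 / 0 4 4 / 0 0 0]. Elementwise product with the kernel and sum: 5·2 + -3·3 + -1·3 + 0·-1 + 4·1 + 4·1 + 0·-2 + 0·1.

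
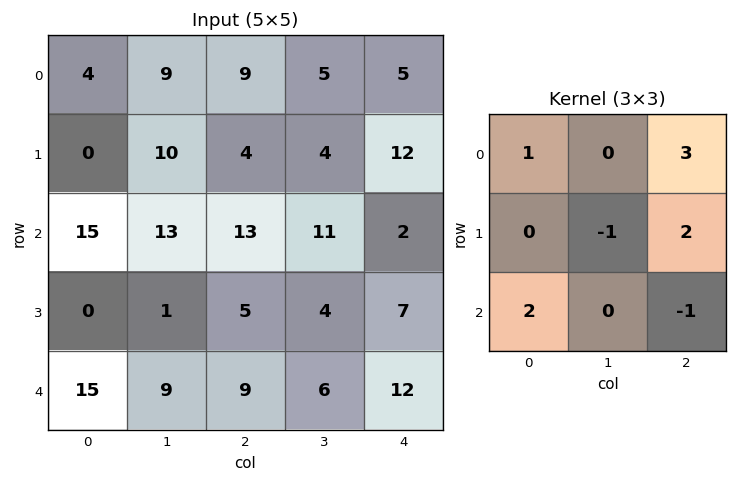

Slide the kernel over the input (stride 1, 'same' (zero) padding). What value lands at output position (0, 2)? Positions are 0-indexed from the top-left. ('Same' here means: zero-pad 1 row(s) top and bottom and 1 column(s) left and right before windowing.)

The receptive field on the zero-padded input at this output position is [0 0 0 / 9 9 5 / 10 4 4]. Elementwise product with the kernel and sum: 0·1 + 0·3 + 9·-1 + 5·2 + 10·2 + 4·-1.

17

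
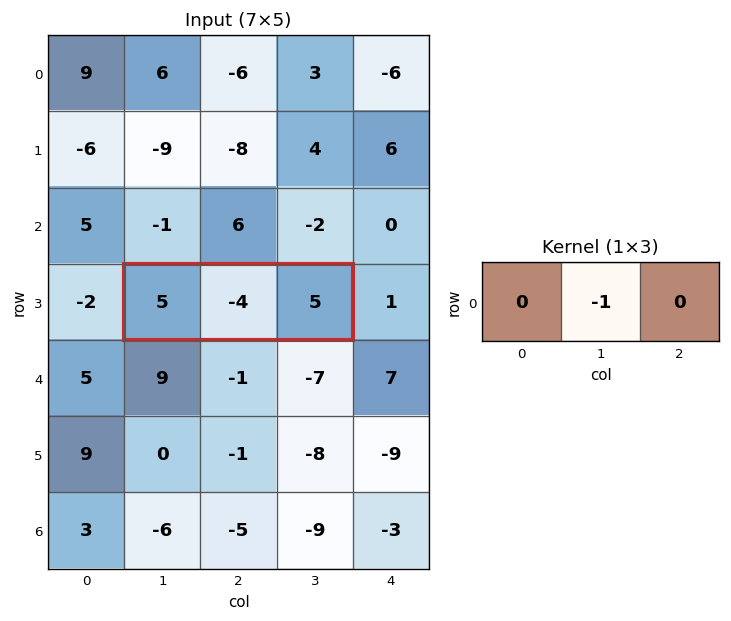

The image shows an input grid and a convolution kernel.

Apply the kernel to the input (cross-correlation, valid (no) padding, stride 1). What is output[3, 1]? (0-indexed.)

4

The receptive field on the input at this output position is [5 -4 5]. Elementwise product with the kernel and sum: -4·-1.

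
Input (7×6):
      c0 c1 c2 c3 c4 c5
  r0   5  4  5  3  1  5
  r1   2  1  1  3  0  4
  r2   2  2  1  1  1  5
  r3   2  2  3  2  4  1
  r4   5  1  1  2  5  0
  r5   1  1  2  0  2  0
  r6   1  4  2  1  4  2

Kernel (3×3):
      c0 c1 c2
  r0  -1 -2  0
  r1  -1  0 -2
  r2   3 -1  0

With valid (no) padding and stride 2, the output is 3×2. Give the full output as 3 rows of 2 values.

Output[0,0]: The receptive field on the input at this output position is [5 4 5 / 2 1 1 / 2 2 1]. Elementwise product with the kernel and sum: 5·-1 + 4·-2 + 2·-1 + 1·-2 + 2·3 + 2·-1.

-13 -10
0 -13
-13 -6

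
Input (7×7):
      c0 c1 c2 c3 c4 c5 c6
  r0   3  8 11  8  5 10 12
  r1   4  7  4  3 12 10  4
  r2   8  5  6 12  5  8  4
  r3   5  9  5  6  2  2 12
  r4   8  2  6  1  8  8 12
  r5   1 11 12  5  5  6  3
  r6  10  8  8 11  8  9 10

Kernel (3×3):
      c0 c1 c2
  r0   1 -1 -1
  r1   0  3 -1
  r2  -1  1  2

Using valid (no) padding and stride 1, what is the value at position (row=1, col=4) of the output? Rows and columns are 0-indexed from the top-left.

The receptive field on the input at this output position is [12 10 4 / 5 8 4 / 2 2 12]. Elementwise product with the kernel and sum: 12·1 + 10·-1 + 4·-1 + 8·3 + 4·-1 + 2·-1 + 2·1 + 12·2.

42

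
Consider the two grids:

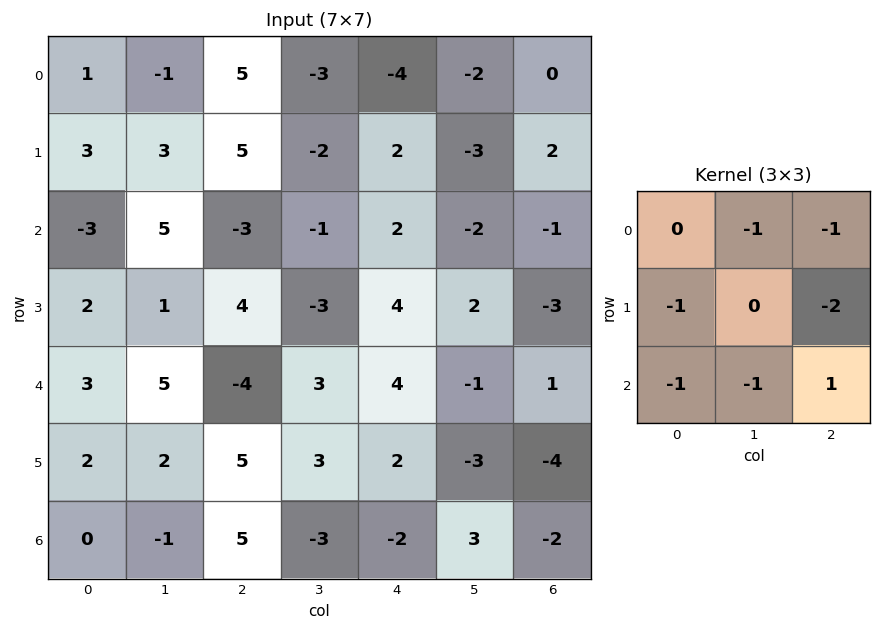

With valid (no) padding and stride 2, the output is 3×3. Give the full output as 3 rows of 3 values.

Output[0,0]: The receptive field on the input at this output position is [1 -1 5 / 3 3 5 / -3 5 -3]. Elementwise product with the kernel and sum: -1·-1 + 5·-1 + 3·-1 + 5·-2 + -3·-1 + 5·-1 + -3·1.
Output[0,1]: The receptive field on the input at this output position is [5 -3 -4 / 5 -2 2 / -3 -1 2]. Elementwise product with the kernel and sum: -3·-1 + -4·-1 + 5·-1 + 2·-2 + -3·-1 + -1·-1 + 2·1.

-22 4 -5
-24 -8 3
-7 -20 3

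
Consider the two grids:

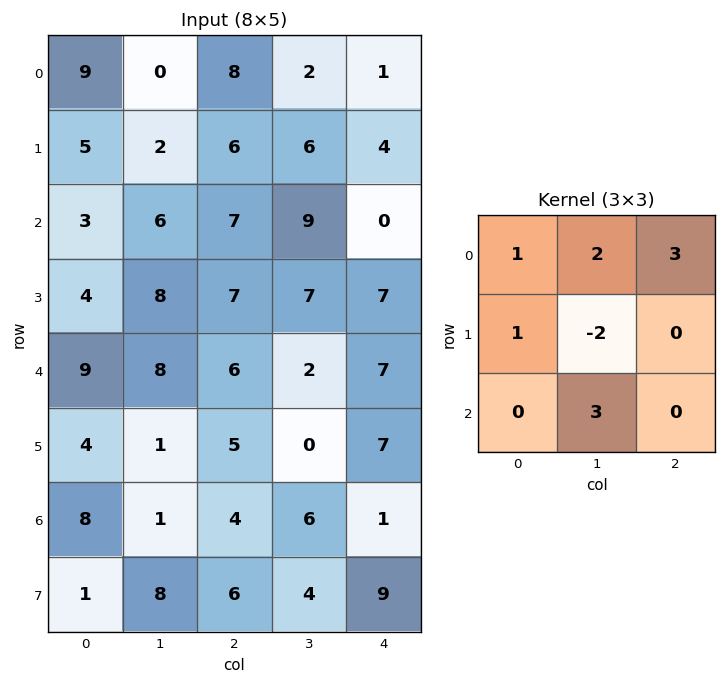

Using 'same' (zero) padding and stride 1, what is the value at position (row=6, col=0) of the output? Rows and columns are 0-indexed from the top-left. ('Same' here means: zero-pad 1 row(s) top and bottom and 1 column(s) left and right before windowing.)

The receptive field on the zero-padded input at this output position is [0 4 1 / 0 8 1 / 0 1 8]. Elementwise product with the kernel and sum: 0·1 + 4·2 + 1·3 + 0·1 + 8·-2 + 1·3.

-2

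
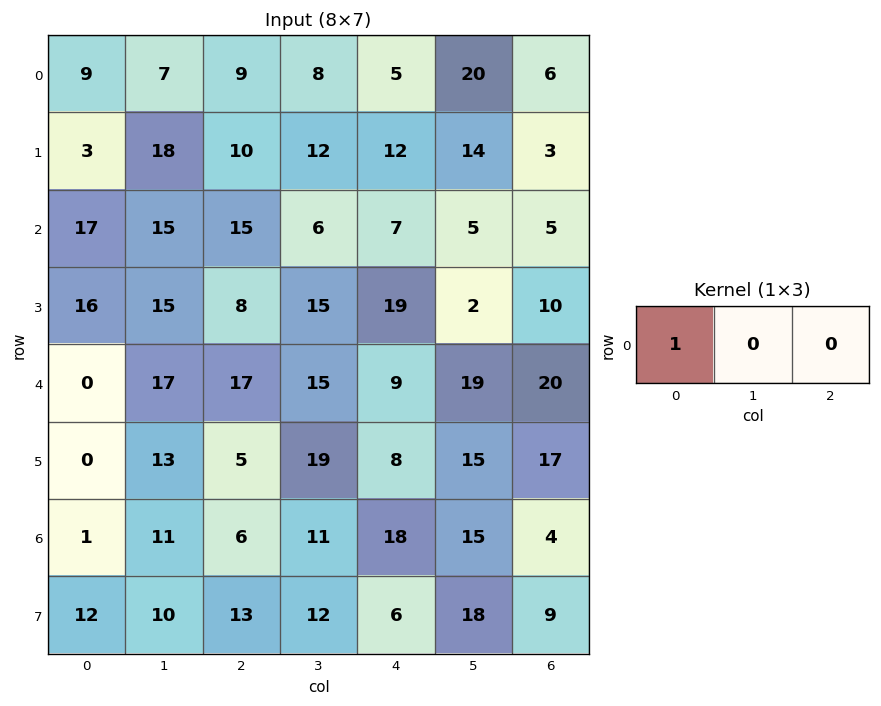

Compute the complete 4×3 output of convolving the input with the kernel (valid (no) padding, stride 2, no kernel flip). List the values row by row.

9 9 5
17 15 7
0 17 9
1 6 18

Output[0,0]: The receptive field on the input at this output position is [9 7 9]. Elementwise product with the kernel and sum: 9·1.
Output[0,1]: The receptive field on the input at this output position is [9 8 5]. Elementwise product with the kernel and sum: 9·1.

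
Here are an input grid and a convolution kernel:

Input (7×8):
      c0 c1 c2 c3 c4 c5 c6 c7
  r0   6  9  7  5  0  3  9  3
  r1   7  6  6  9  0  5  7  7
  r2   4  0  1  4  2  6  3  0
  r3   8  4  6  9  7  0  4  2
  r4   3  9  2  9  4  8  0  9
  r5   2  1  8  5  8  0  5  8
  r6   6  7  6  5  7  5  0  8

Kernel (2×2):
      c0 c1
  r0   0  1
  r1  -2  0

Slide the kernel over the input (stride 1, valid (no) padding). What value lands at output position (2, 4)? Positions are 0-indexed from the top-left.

The receptive field on the input at this output position is [2 6 / 7 0]. Elementwise product with the kernel and sum: 6·1 + 7·-2.

-8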